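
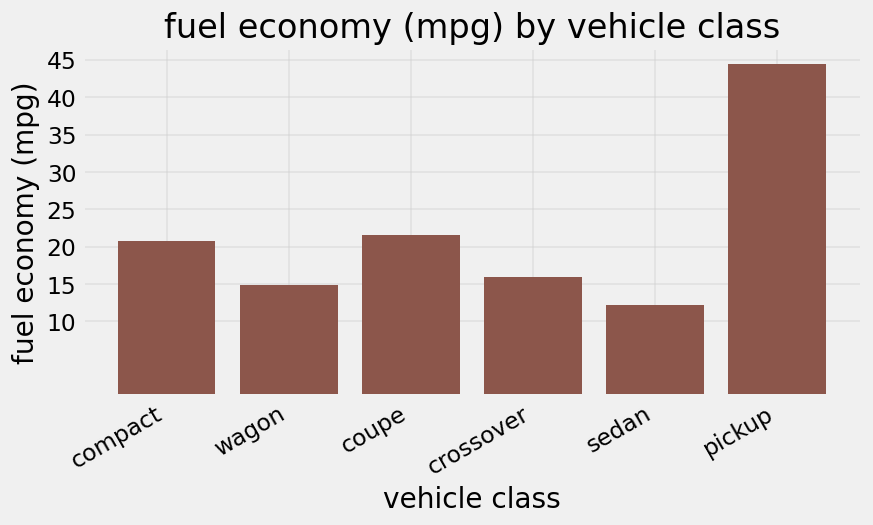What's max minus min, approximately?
≈ 35

Max pickup ≈ 45, min sedan ≈ 10; range ≈ 35.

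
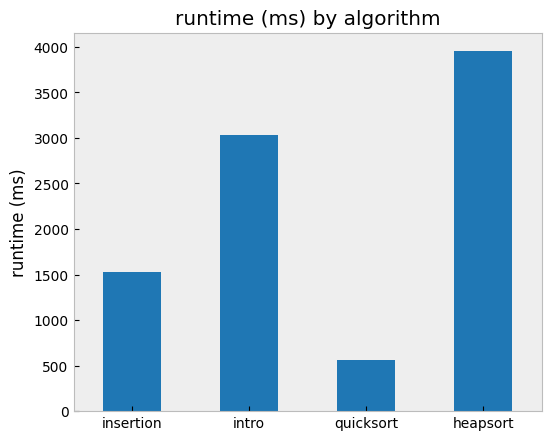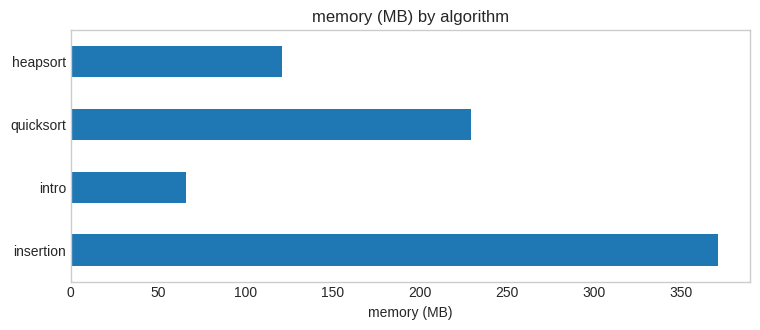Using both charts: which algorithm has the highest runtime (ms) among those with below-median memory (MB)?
heapsort

Chart 2 median memory (MB) ≈ 200; below-median algorithms: intro, heapsort. Among those, heapsort has the highest runtime (ms) (≈ 4000).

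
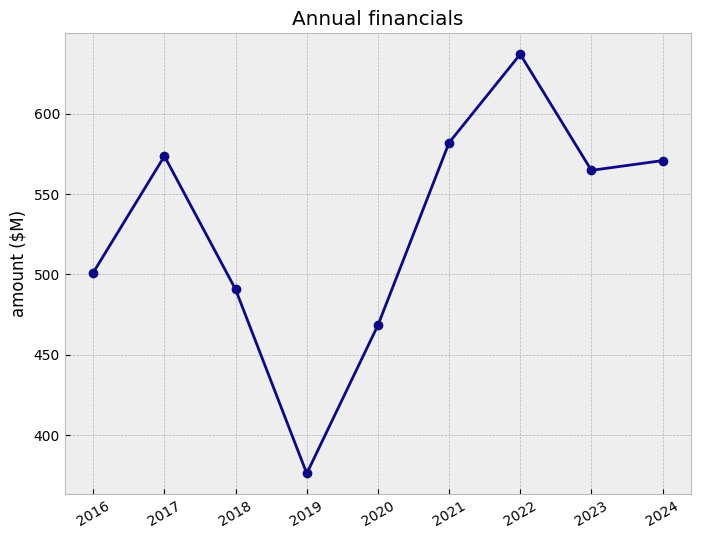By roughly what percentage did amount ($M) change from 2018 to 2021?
≈ +15%

2018 ≈ 500, 2021 ≈ 575; (575 − 500) / 500 ≈ +15%.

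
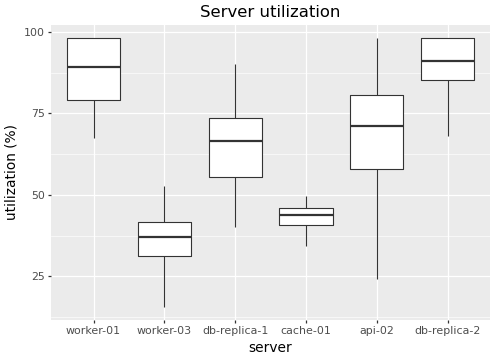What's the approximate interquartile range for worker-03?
Q3 ≈ 40, Q1 ≈ 30; IQR ≈ 10.

≈ 10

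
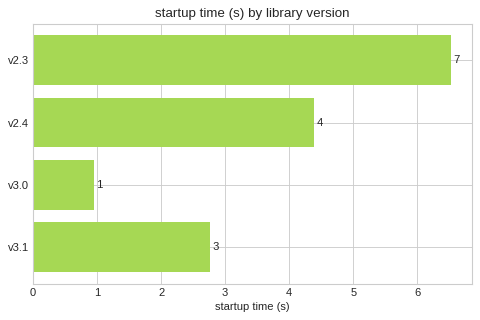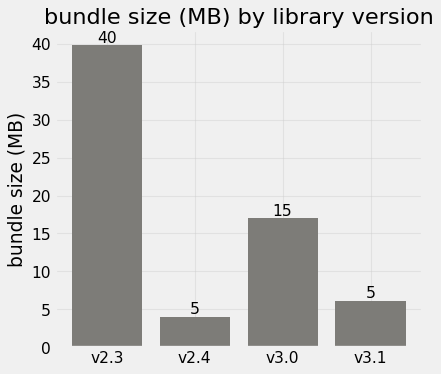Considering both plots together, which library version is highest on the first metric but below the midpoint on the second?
Chart 2 median bundle size (MB) ≈ 10; below-median library versions: v2.4, v3.1. Among those, v2.4 has the highest startup time (s) (≈ 4).

v2.4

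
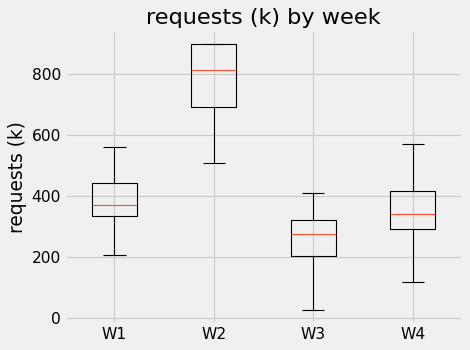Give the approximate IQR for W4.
Q3 ≈ 400, Q1 ≈ 300; IQR ≈ 100.

≈ 100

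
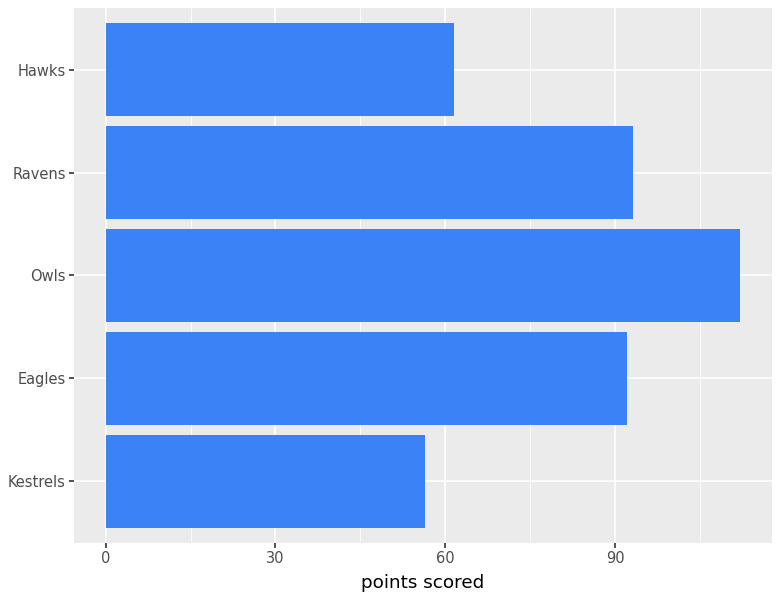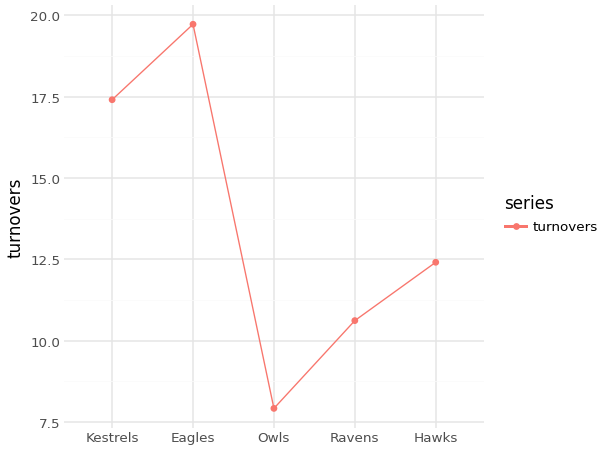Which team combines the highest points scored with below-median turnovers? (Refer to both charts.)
Chart 2 median turnovers ≈ 12; below-median teams: Owls, Ravens. Among those, Owls has the highest points scored (≈ 120).

Owls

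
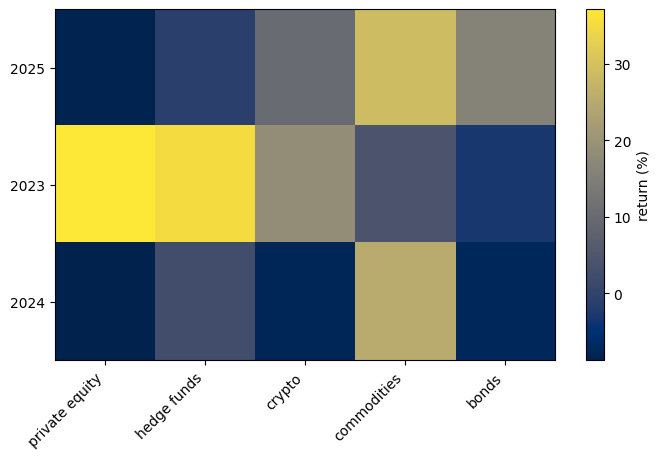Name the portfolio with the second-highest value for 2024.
hedge funds

Top 3 for 2024: commodities ≈ 25, hedge funds ≈ 0, bonds ≈ -5.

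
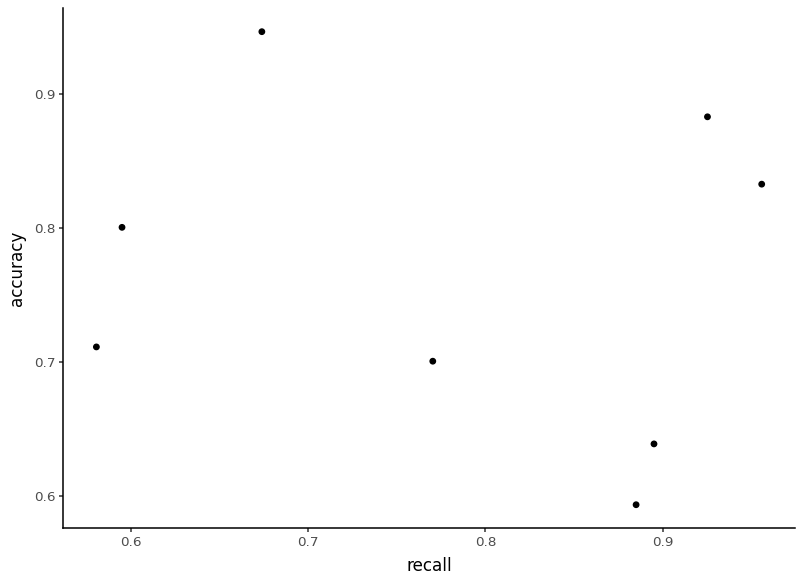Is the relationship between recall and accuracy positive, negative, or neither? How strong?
no clear correlation

Points are roughly uncorrelated; weak (|r| ≈ 0.1).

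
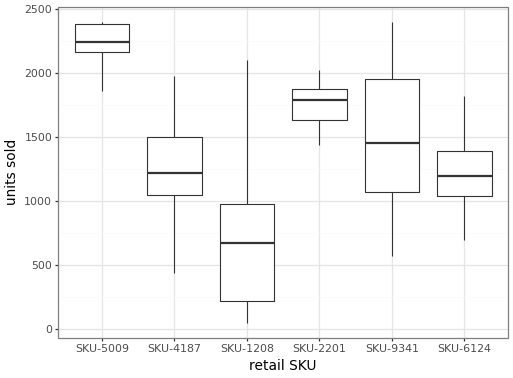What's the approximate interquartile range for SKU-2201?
Q3 ≈ 1800, Q1 ≈ 1600; IQR ≈ 200.

≈ 200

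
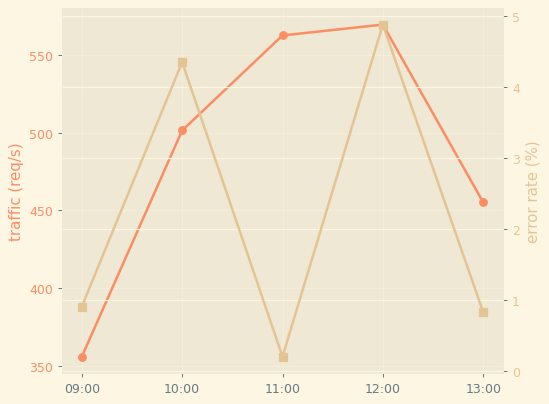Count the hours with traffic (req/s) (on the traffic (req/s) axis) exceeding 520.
2

Above 520: 11:00, 12:00.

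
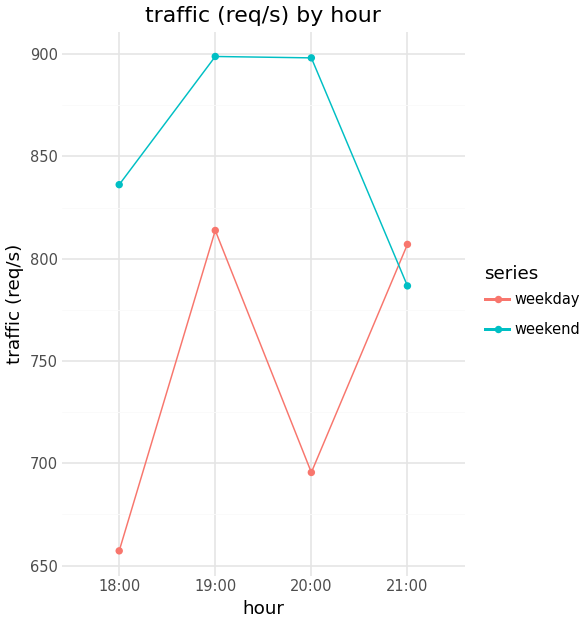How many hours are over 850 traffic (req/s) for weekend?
Above 850: 19:00, 20:00.

2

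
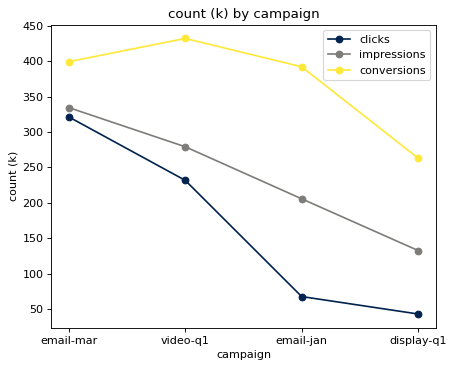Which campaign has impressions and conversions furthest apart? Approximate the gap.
email-jan, ≈ 200 k

email-jan: impressions ≈ 200, conversions ≈ 400 → gap ≈ 200. Next-largest (video-q1) is only ≈ 150.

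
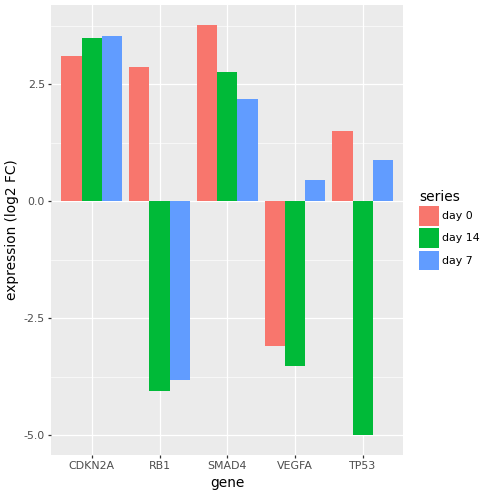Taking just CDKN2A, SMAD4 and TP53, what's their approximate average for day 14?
≈ 0

(3 + 3 + -5) / 3 ≈ 0.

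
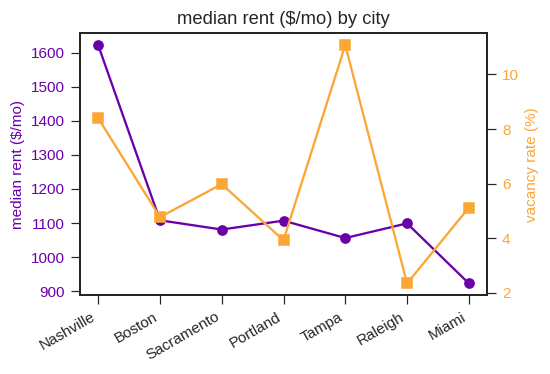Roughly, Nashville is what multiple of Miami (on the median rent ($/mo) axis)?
Nashville ≈ 1600, Miami ≈ 900; 1600/900 ≈ 1.78.

≈ 1.78×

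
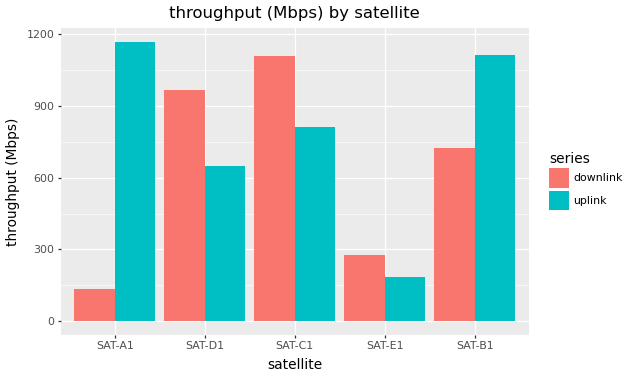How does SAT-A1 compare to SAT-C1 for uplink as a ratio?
≈ 1.5×

SAT-A1 ≈ 1200, SAT-C1 ≈ 800; 1200/800 ≈ 1.5.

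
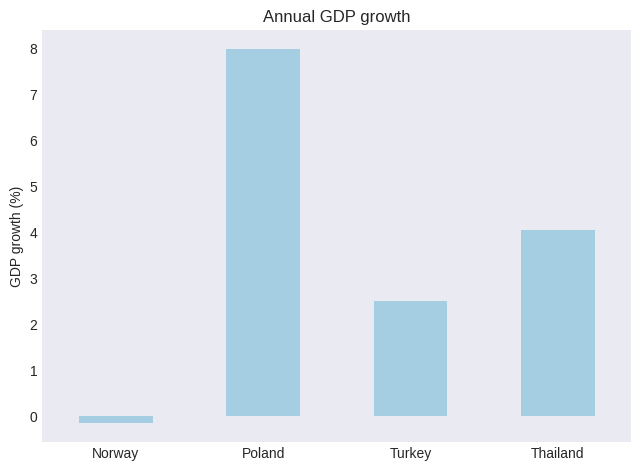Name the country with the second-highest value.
Top 3: Poland ≈ 8, Thailand ≈ 4, Turkey ≈ 2.

Thailand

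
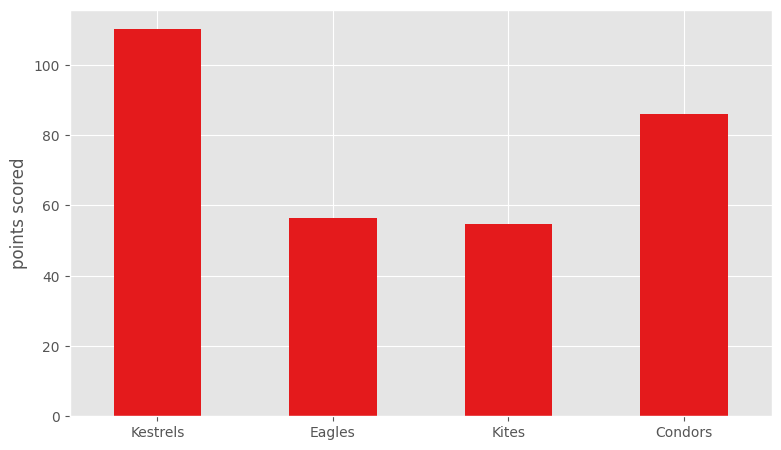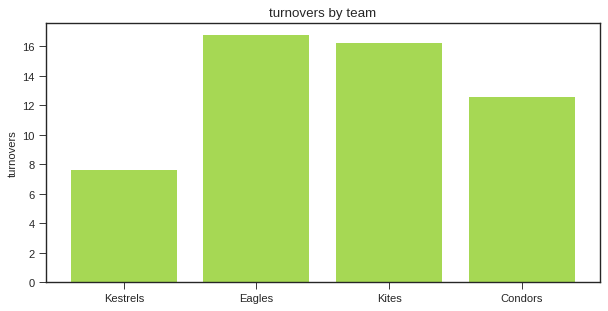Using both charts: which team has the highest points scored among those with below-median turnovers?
Chart 2 median turnovers ≈ 14; below-median teams: Kestrels, Condors. Among those, Kestrels has the highest points scored (≈ 120).

Kestrels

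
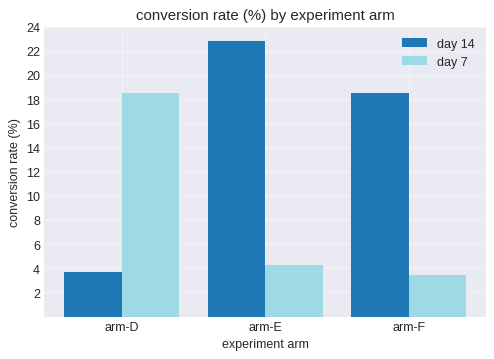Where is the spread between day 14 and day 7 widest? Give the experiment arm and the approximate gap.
arm-E: day 14 ≈ 22, day 7 ≈ 4 → gap ≈ 18. Next-largest (arm-F) is only ≈ 14.

arm-E, ≈ 18 %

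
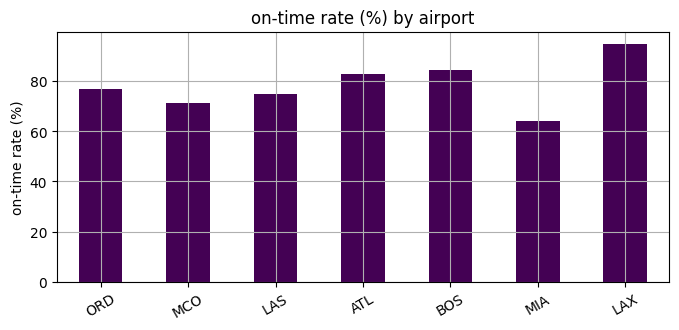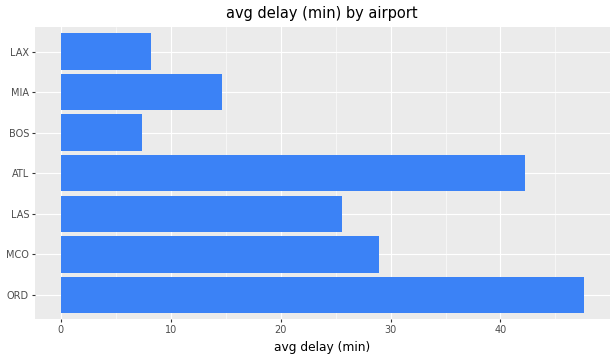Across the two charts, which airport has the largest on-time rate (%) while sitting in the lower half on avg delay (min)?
Chart 2 median avg delay (min) ≈ 25; below-median airports: BOS, MIA, LAX. Among those, LAX has the highest on-time rate (%) (≈ 90).

LAX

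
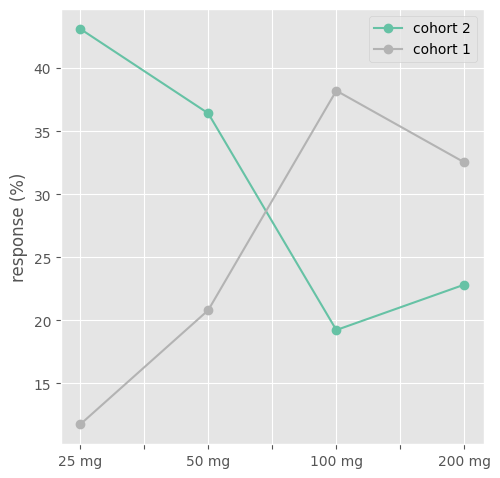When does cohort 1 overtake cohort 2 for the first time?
50 mg: cohort 1 ≈ 20 vs cohort 2 ≈ 35 (not yet); 100 mg: cohort 1 ≈ 40 vs cohort 2 ≈ 20 (first crossover).

100 mg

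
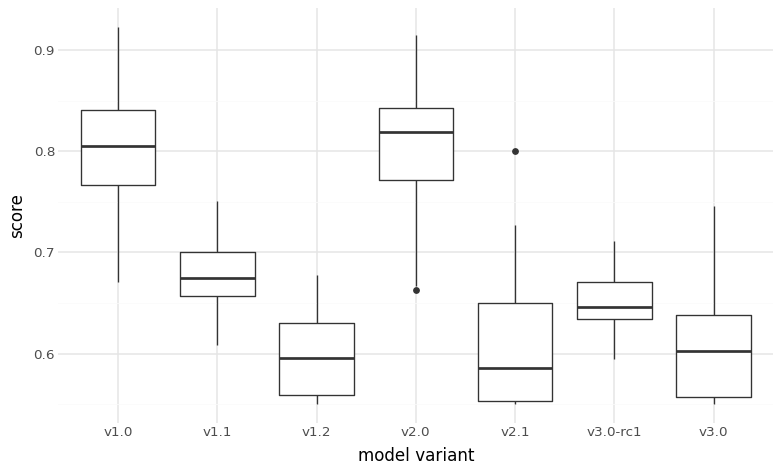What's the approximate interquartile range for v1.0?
Q3 ≈ 0.84, Q1 ≈ 0.76; IQR ≈ 0.08.

≈ 0.08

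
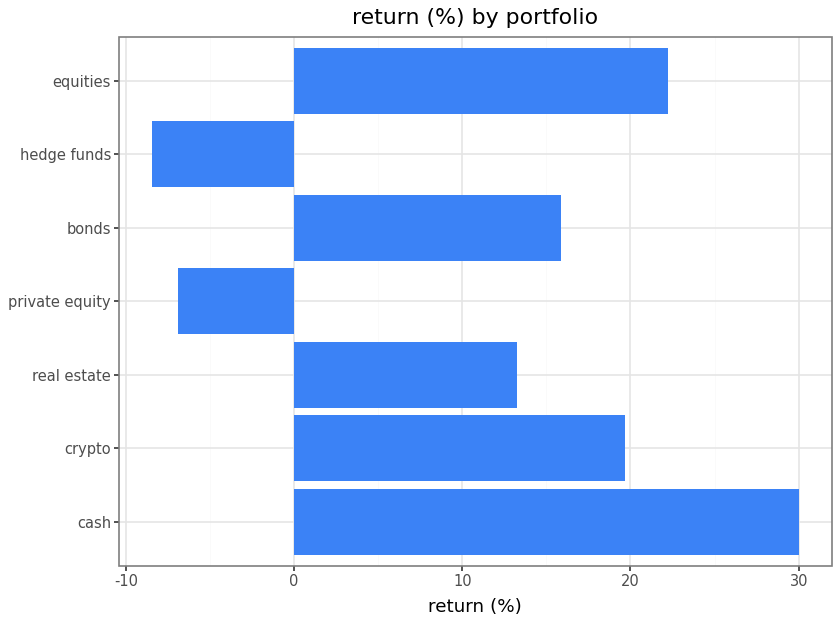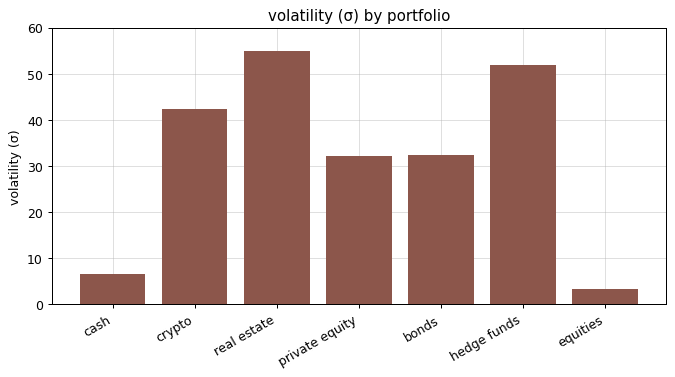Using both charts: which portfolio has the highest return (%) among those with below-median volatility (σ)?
cash

Chart 2 median volatility (σ) ≈ 30; below-median portfolios: cash, private equity, equities. Among those, cash has the highest return (%) (≈ 30).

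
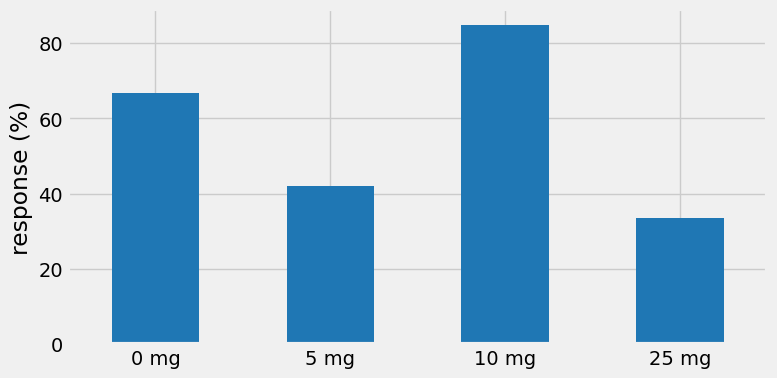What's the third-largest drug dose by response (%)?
5 mg

Top 4: 10 mg ≈ 80, 0 mg ≈ 70, 5 mg ≈ 40, 25 mg ≈ 30.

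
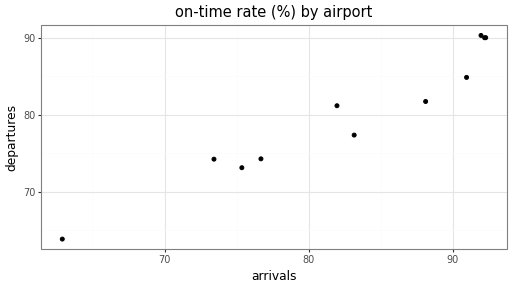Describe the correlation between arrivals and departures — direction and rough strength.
positive, strong

Points are positively correlated; strong (|r| ≈ 1.0).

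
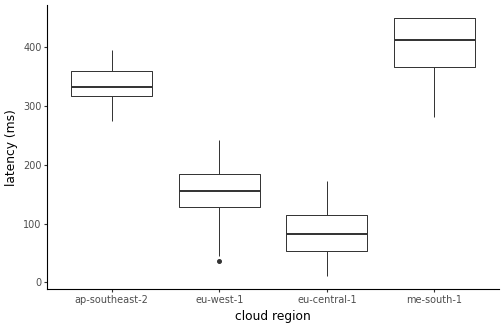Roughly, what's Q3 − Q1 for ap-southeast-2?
Q3 ≈ 350, Q1 ≈ 300; IQR ≈ 50.

≈ 50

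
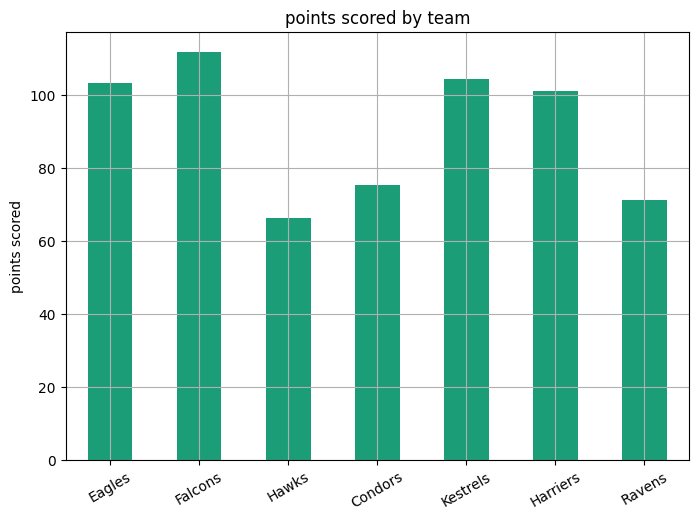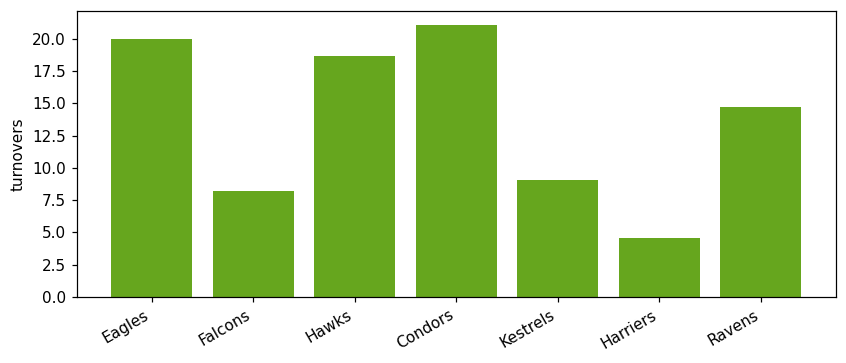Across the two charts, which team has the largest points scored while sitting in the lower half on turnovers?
Falcons

Chart 2 median turnovers ≈ 14; below-median teams: Falcons, Kestrels, Harriers. Among those, Falcons has the highest points scored (≈ 120).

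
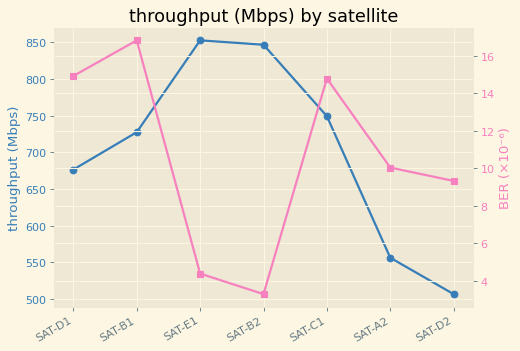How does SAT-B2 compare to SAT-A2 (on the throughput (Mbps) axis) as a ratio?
SAT-B2 ≈ 850, SAT-A2 ≈ 550; 850/550 ≈ 1.55.

≈ 1.55×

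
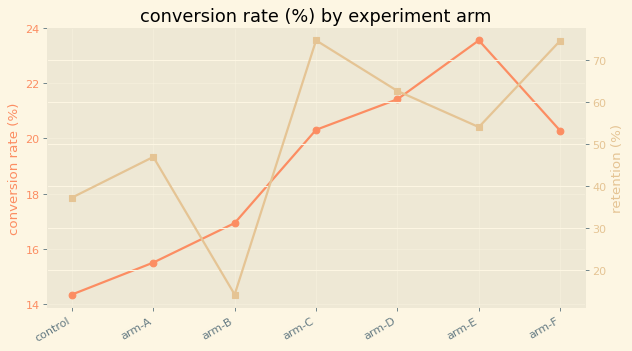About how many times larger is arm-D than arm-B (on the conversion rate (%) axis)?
≈ 1.24×

arm-D ≈ 21, arm-B ≈ 17; 21/17 ≈ 1.24.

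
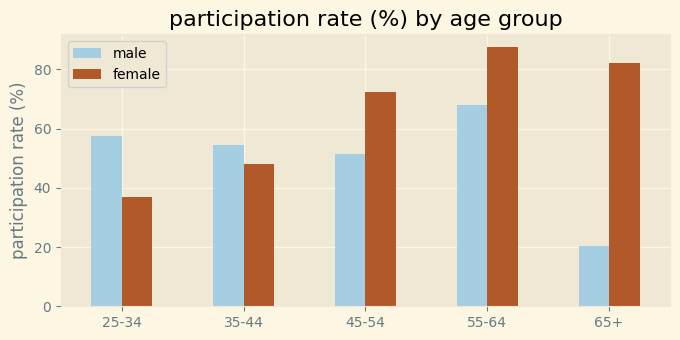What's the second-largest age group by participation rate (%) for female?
Top 3 for female: 55-64 ≈ 90, 65+ ≈ 80, 45-54 ≈ 70.

65+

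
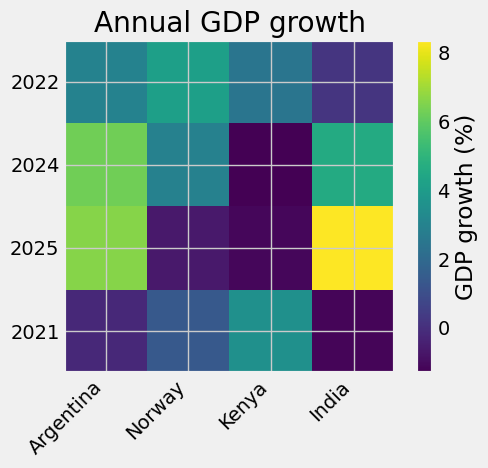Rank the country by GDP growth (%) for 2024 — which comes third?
Top 4 for 2024: Argentina ≈ 6, India ≈ 5, Norway ≈ 3, Kenya ≈ -1.

Norway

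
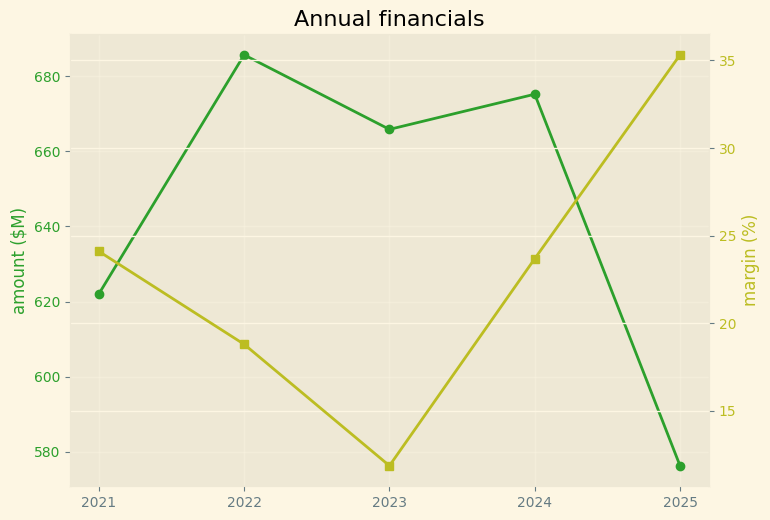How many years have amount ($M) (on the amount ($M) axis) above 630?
3

Above 630: 2022, 2023, 2024.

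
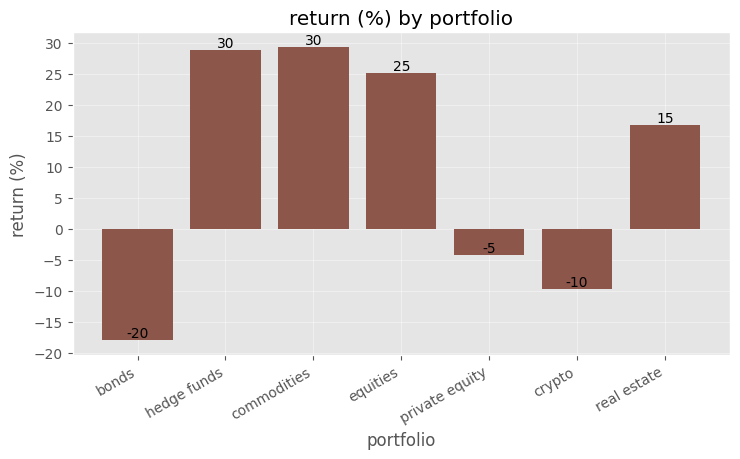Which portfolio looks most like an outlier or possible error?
bonds ≈ -20; the rest sit between ≈ -10 and ≈ 30.

bonds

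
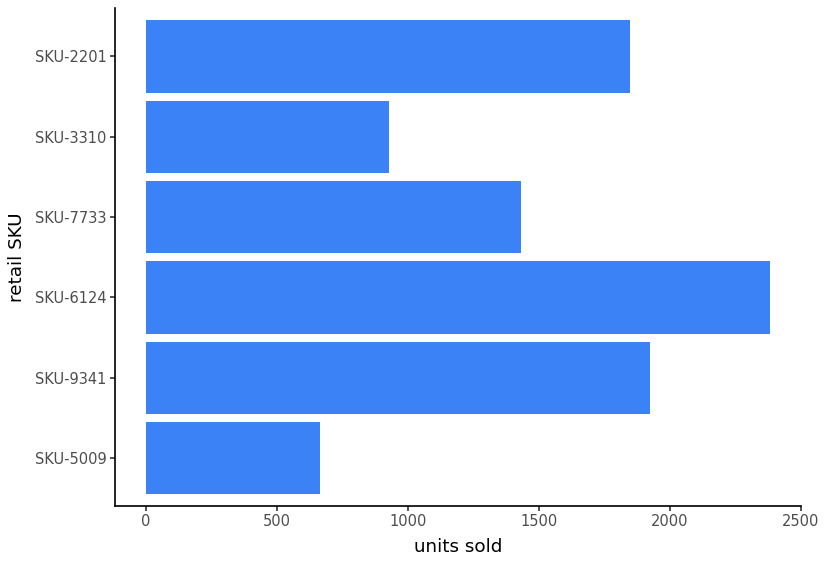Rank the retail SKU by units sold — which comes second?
Top 3: SKU-6124 ≈ 2400, SKU-9341 ≈ 2000, SKU-2201 ≈ 1800.

SKU-9341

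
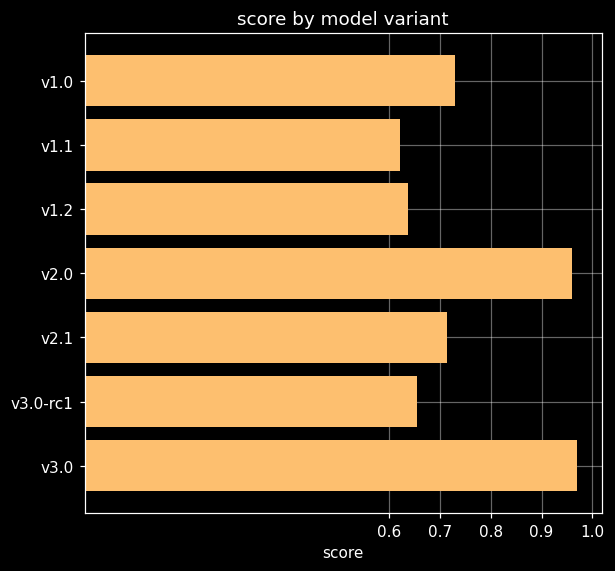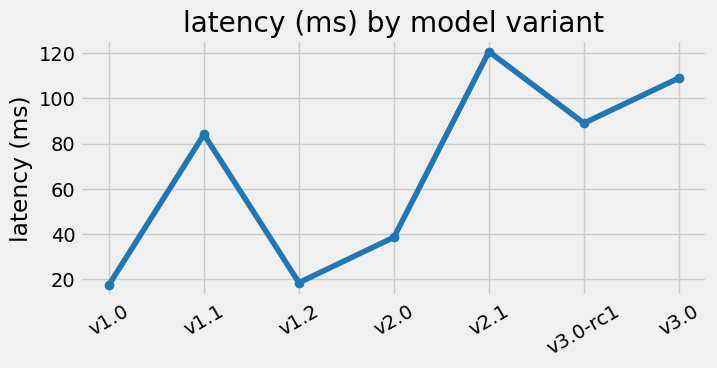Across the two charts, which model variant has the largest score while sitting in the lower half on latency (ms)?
v2.0

Chart 2 median latency (ms) ≈ 80; below-median model variants: v1.0, v1.2, v2.0. Among those, v2.0 has the highest score (≈ 1).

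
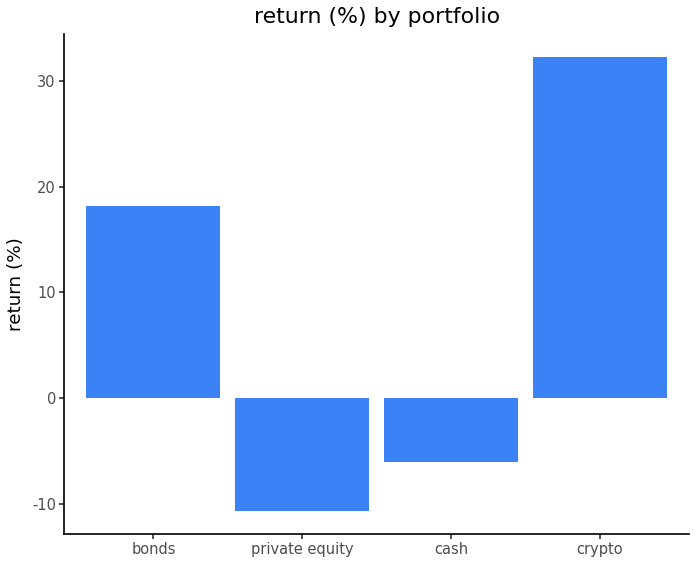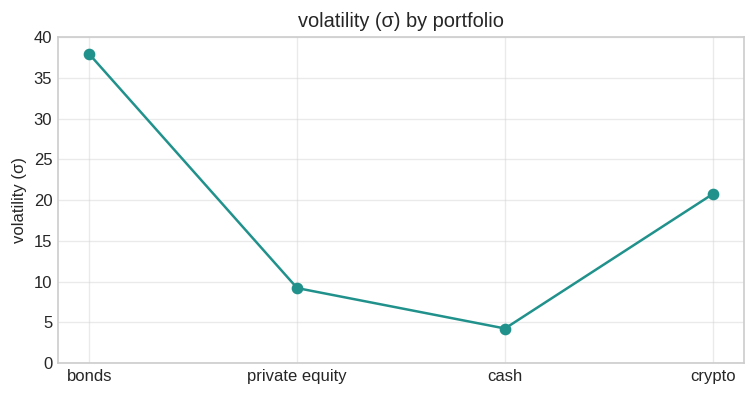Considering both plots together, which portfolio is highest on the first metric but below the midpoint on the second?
cash

Chart 2 median volatility (σ) ≈ 15; below-median portfolios: private equity, cash. Among those, cash has the highest return (%) (≈ -5).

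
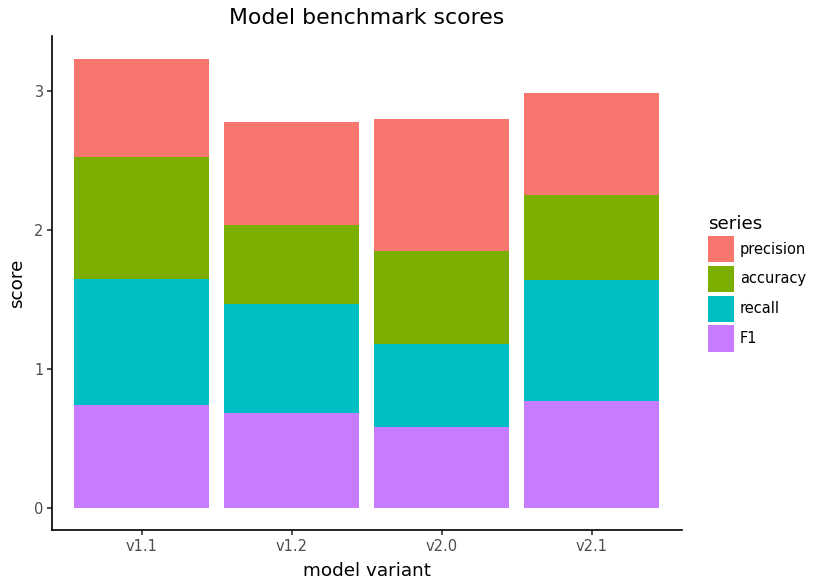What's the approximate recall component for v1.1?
recall top ≈ 1.5, bottom ≈ 0.5; segment ≈ 1.0.

≈ 1.0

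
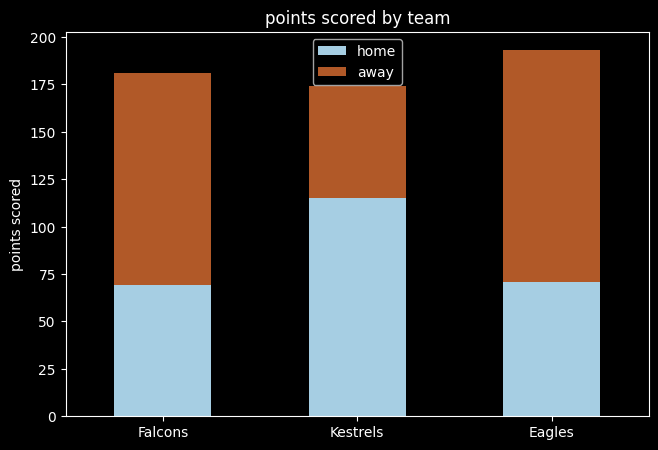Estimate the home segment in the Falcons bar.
≈ 60

home top ≈ 60, bottom ≈ 0; segment ≈ 60.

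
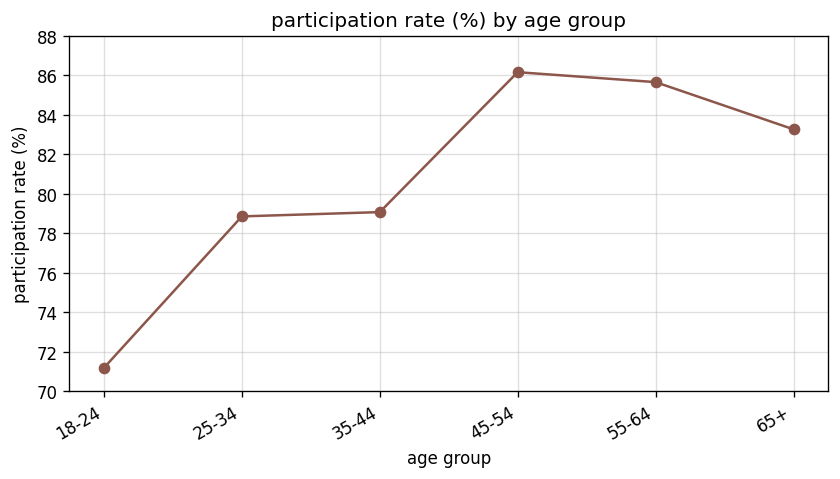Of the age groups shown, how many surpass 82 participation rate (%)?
Above 82: 45-54, 55-64, 65+.

3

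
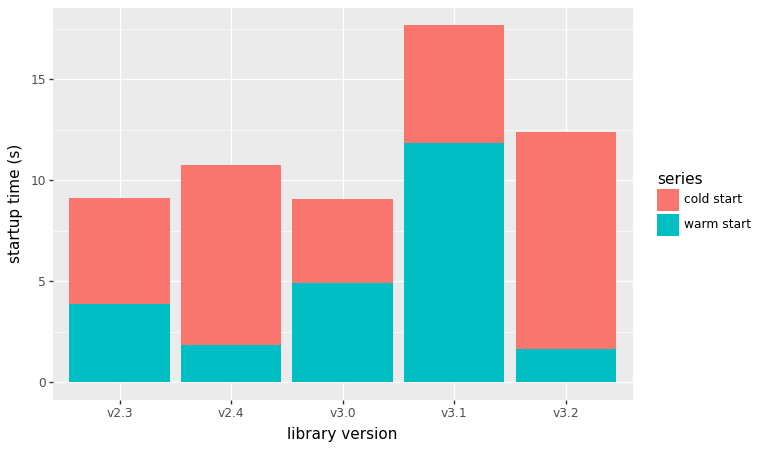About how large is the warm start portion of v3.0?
warm start top ≈ 4, bottom ≈ 0; segment ≈ 4.

≈ 4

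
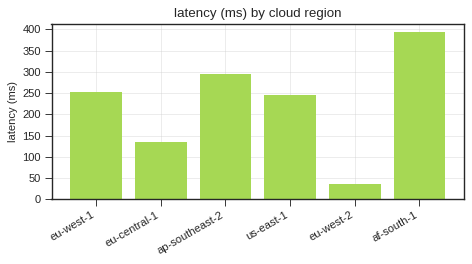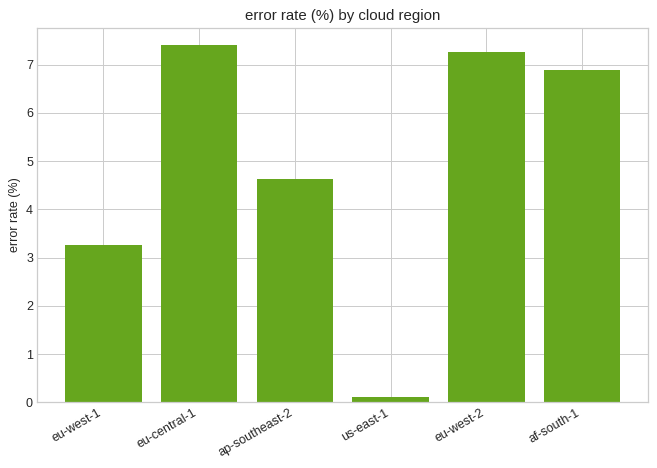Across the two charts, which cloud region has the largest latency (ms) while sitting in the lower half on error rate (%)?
ap-southeast-2

Chart 2 median error rate (%) ≈ 6; below-median cloud regions: eu-west-1, ap-southeast-2, us-east-1. Among those, ap-southeast-2 has the highest latency (ms) (≈ 300).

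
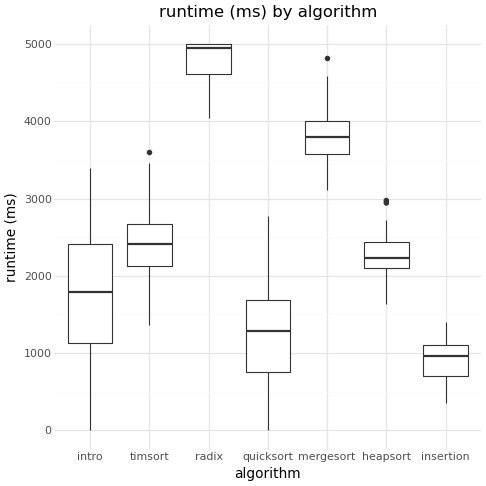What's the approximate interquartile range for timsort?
Q3 ≈ 2500, Q1 ≈ 2000; IQR ≈ 500.

≈ 500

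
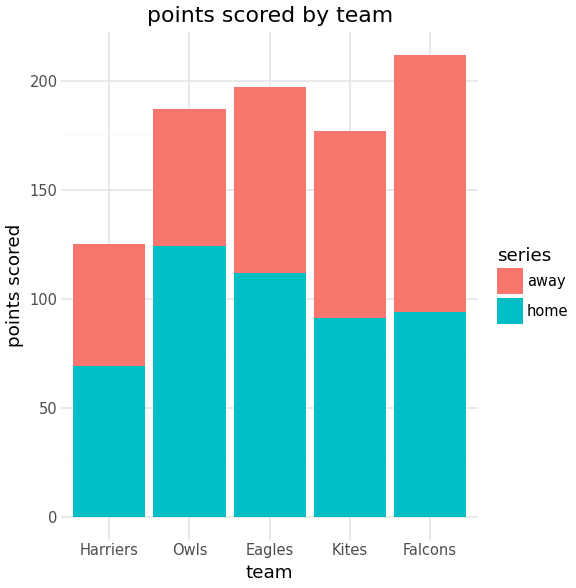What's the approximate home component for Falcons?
≈ 100

home top ≈ 100, bottom ≈ 0; segment ≈ 100.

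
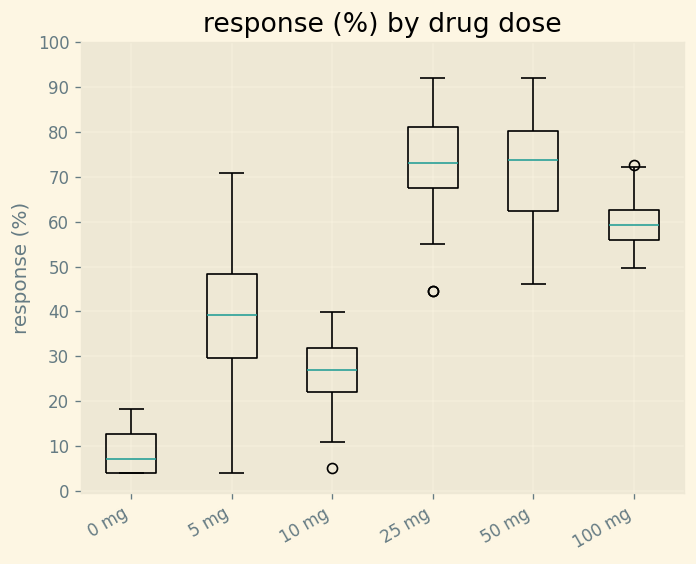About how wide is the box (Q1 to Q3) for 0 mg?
Q3 ≈ 10, Q1 ≈ 0; IQR ≈ 10.

≈ 10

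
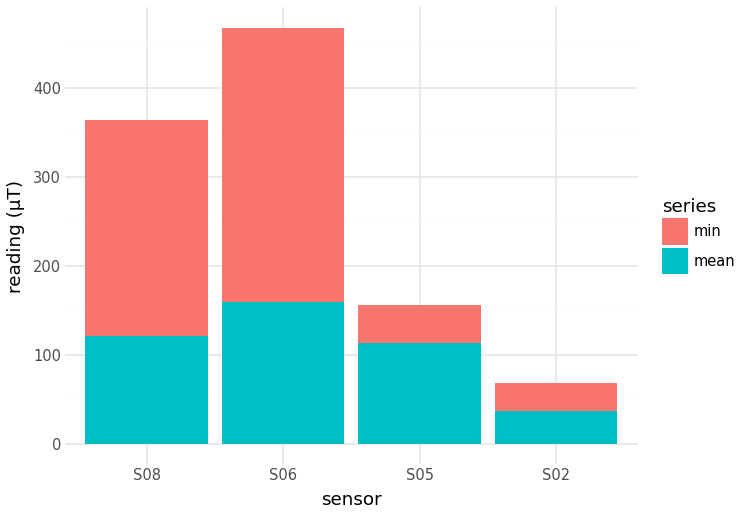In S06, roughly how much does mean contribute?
≈ 150

mean top ≈ 150, bottom ≈ 0; segment ≈ 150.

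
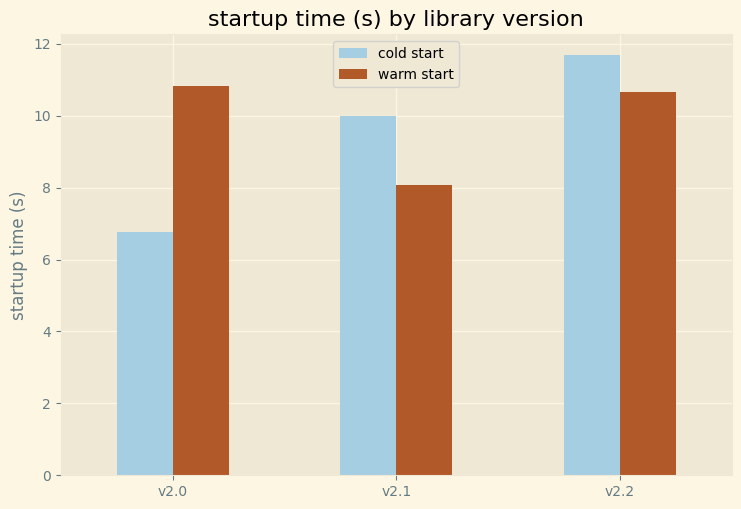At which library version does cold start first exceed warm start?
v2.1

v2.0: cold start ≈ 7 vs warm start ≈ 11 (not yet); v2.1: cold start ≈ 10 vs warm start ≈ 8 (first crossover).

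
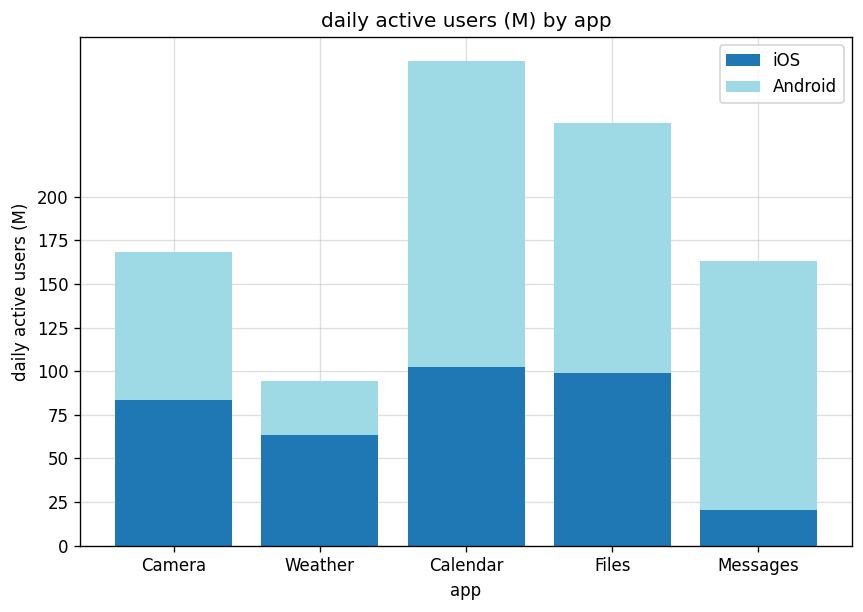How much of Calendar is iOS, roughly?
≈ 100

iOS top ≈ 100, bottom ≈ 0; segment ≈ 100.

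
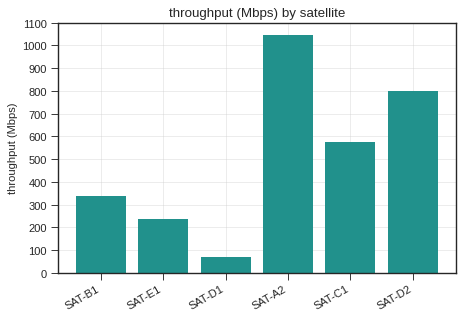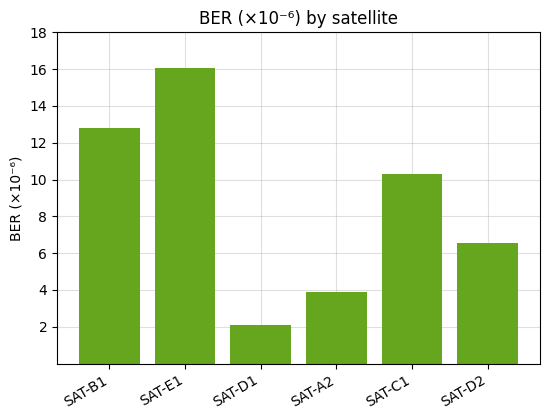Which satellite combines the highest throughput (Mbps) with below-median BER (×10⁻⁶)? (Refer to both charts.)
Chart 2 median BER (×10⁻⁶) ≈ 8; below-median satellites: SAT-D1, SAT-A2, SAT-D2. Among those, SAT-A2 has the highest throughput (Mbps) (≈ 1000).

SAT-A2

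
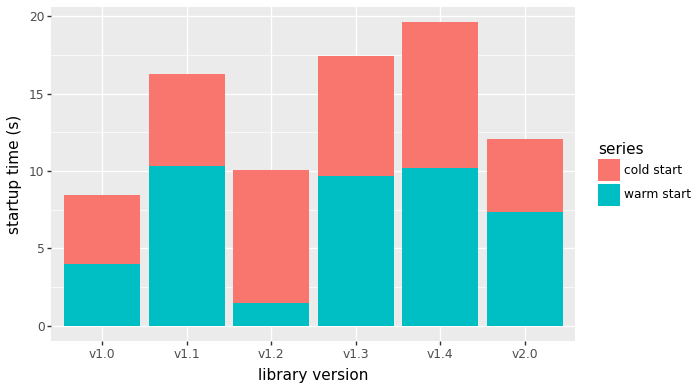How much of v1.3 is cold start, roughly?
cold start top ≈ 18, bottom ≈ 10; segment ≈ 8.

≈ 8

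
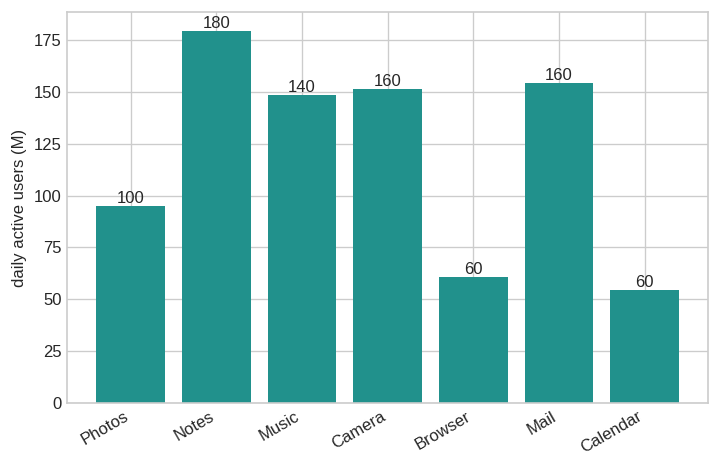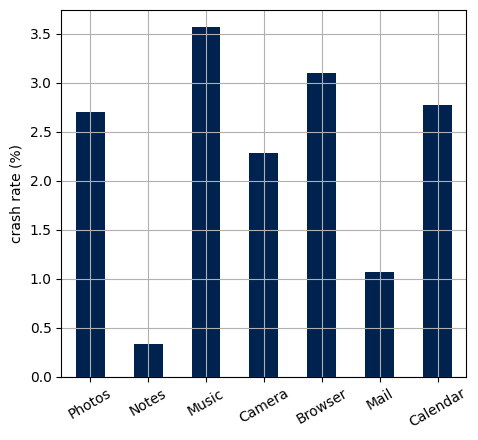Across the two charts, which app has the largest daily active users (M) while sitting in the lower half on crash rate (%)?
Chart 2 median crash rate (%) ≈ 2.5; below-median apps: Notes, Camera, Mail. Among those, Notes has the highest daily active users (M) (≈ 180).

Notes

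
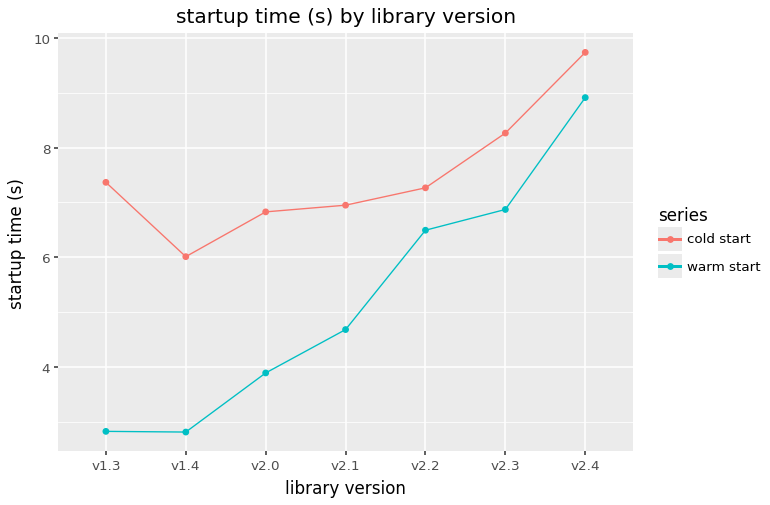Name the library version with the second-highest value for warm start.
Top 3 for warm start: v2.4 ≈ 9, v2.3 ≈ 7, v2.2 ≈ 6.

v2.3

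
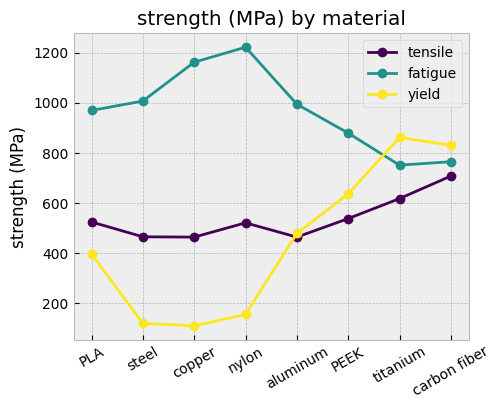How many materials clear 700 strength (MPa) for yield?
2

Above 700: titanium, carbon fiber.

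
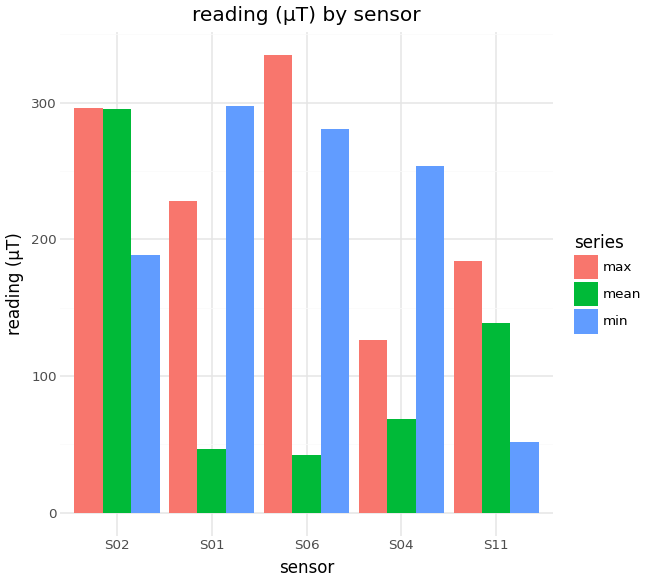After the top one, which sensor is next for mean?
Top 3 for mean: S02 ≈ 300, S11 ≈ 150, S04 ≈ 50.

S11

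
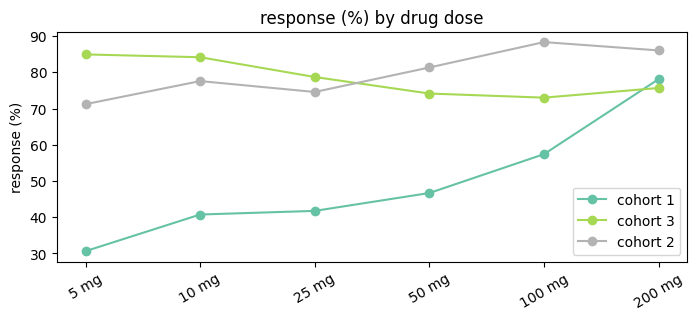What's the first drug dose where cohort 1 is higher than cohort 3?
100 mg: cohort 1 ≈ 55 vs cohort 3 ≈ 75 (not yet); 200 mg: cohort 1 ≈ 80 vs cohort 3 ≈ 75 (first crossover).

200 mg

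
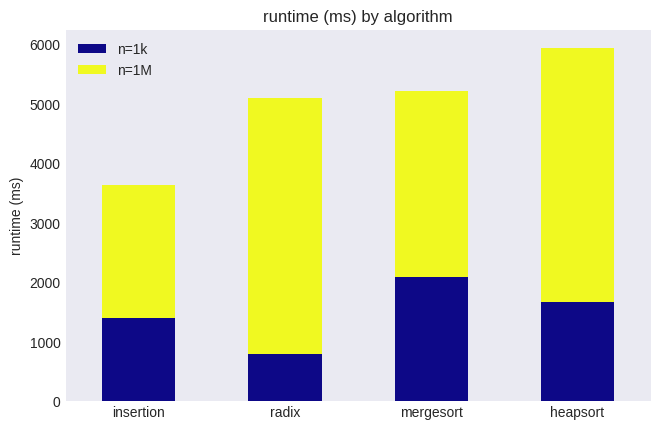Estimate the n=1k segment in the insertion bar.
n=1k top ≈ 1500, bottom ≈ 0; segment ≈ 1500.

≈ 1500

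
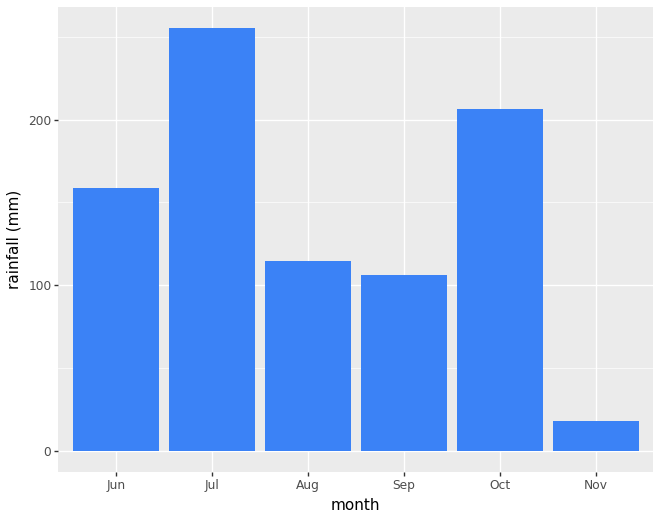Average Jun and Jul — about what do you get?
(150 + 250) / 2 ≈ 200.

≈ 200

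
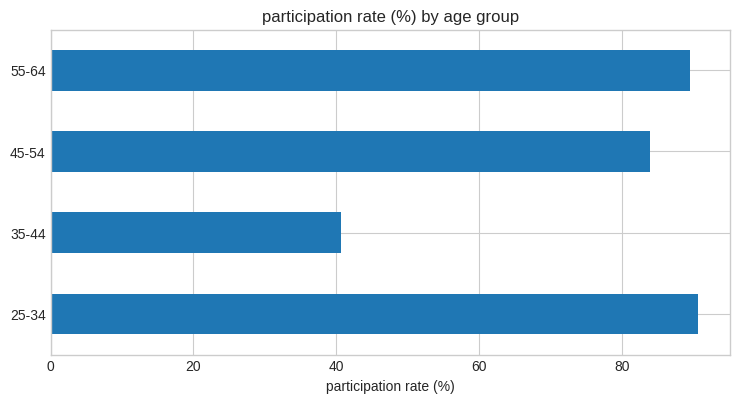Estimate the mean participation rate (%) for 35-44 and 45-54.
(40 + 80) / 2 ≈ 60.

≈ 60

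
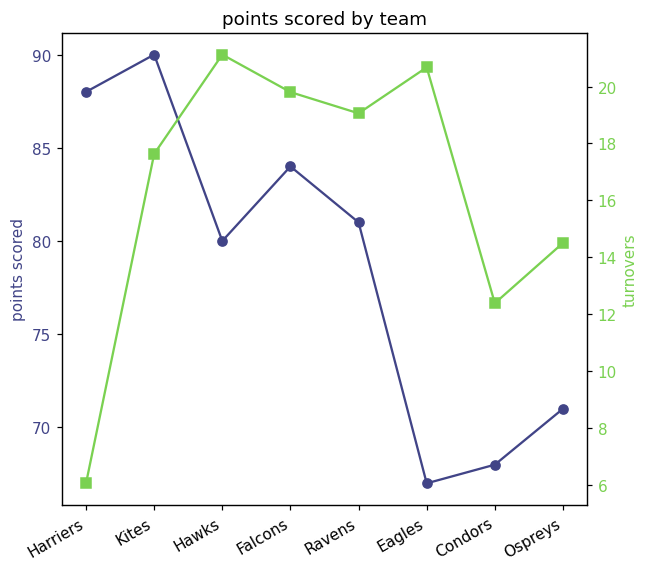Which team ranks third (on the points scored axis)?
Top 4 (on the points scored axis): Kites ≈ 90, Harriers ≈ 88, Falcons ≈ 84, Ravens ≈ 80.

Falcons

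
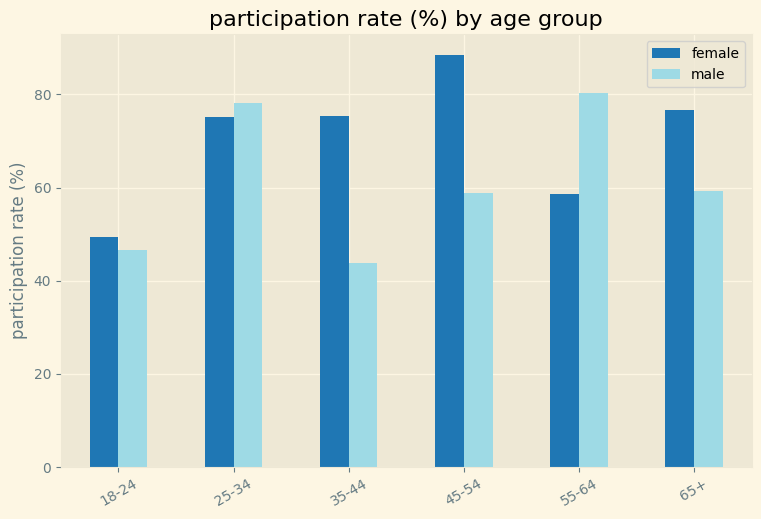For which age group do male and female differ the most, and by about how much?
35-44, ≈ 40 %

35-44: male ≈ 40, female ≈ 80 → gap ≈ 40. Next-largest (45-54) is only ≈ 30.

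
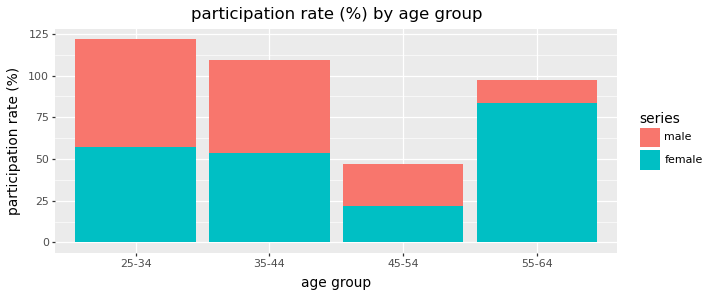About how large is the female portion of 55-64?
≈ 80

female top ≈ 80, bottom ≈ 0; segment ≈ 80.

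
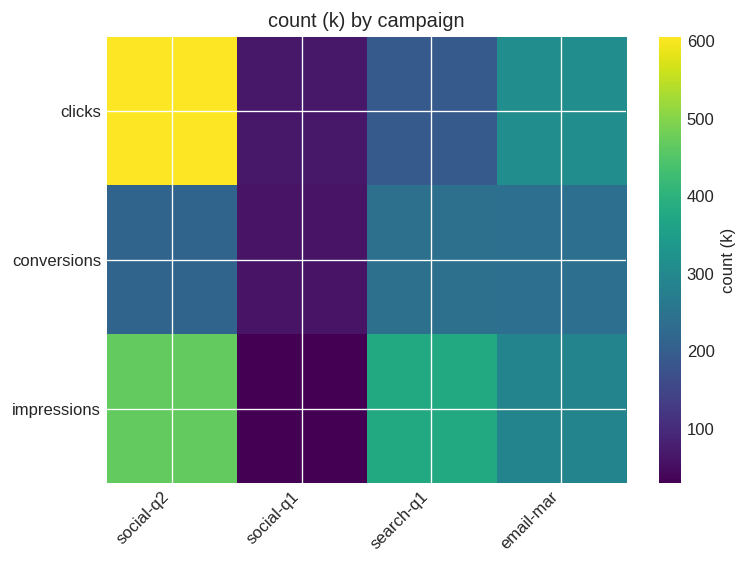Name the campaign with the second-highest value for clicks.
Top 3 for clicks: social-q2 ≈ 600, email-mar ≈ 300, search-q1 ≈ 200.

email-mar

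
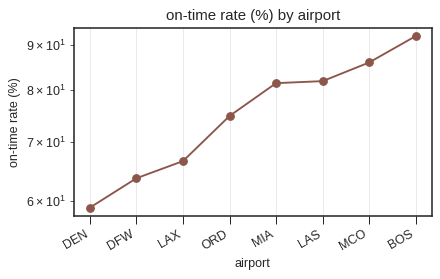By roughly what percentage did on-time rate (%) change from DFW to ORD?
≈ +15.4%

DFW ≈ 65, ORD ≈ 75; (75 − 65) / 65 ≈ +15.4%.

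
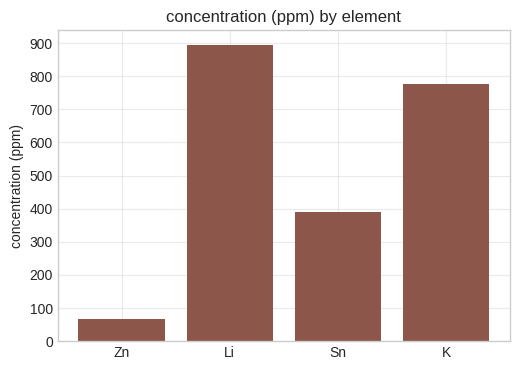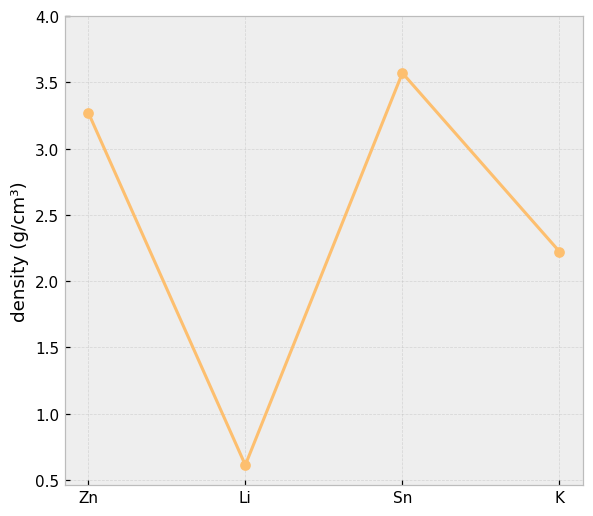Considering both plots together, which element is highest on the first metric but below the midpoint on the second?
Chart 2 median density (g/cm³) ≈ 2.5; below-median elements: Li, K. Among those, Li has the highest concentration (ppm) (≈ 900).

Li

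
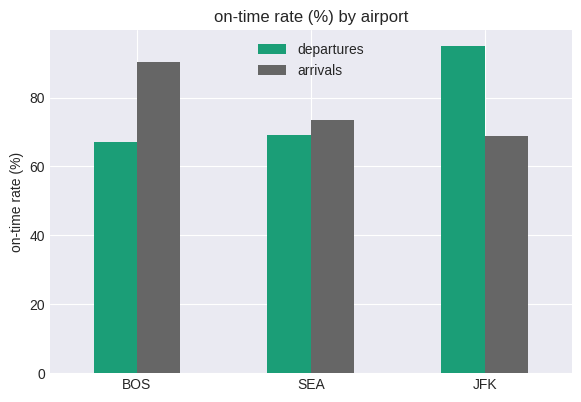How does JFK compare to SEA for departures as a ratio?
≈ 1.29×

JFK ≈ 90, SEA ≈ 70; 90/70 ≈ 1.29.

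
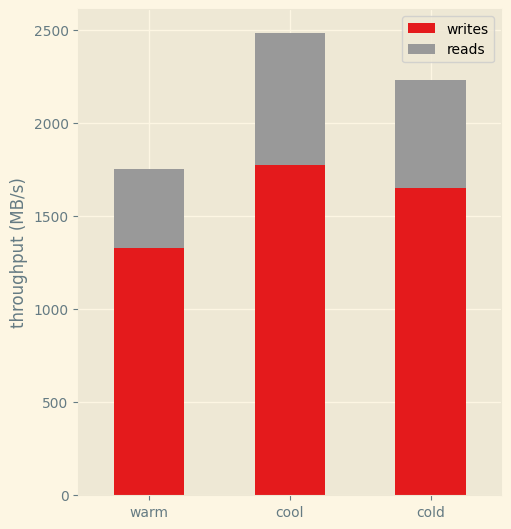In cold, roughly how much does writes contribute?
writes top ≈ 1500, bottom ≈ 0; segment ≈ 1500.

≈ 1500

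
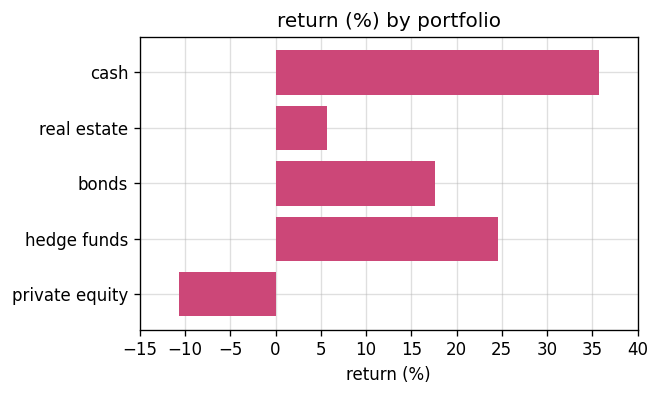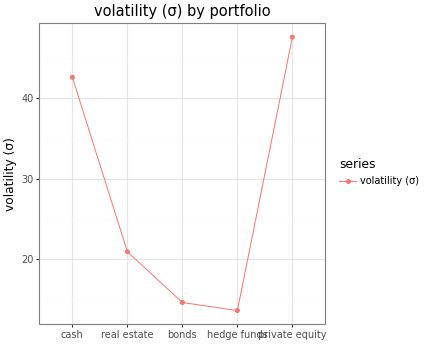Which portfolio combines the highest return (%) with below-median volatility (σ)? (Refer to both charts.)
Chart 2 median volatility (σ) ≈ 20; below-median portfolios: bonds, hedge funds. Among those, hedge funds has the highest return (%) (≈ 25).

hedge funds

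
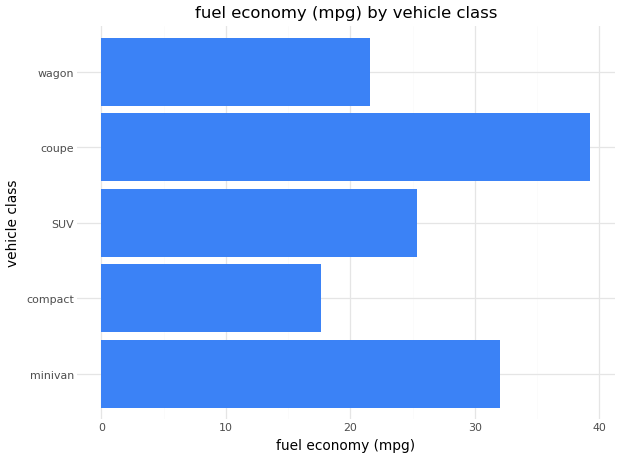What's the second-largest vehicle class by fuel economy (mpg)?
Top 3: coupe ≈ 40, minivan ≈ 30, SUV ≈ 25.

minivan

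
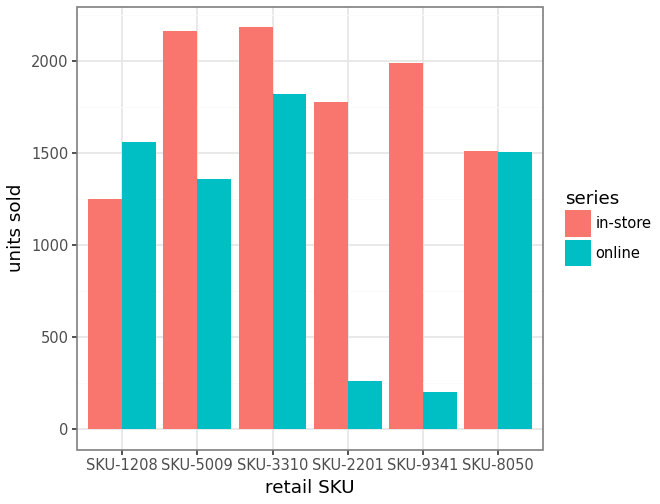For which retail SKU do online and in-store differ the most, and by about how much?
SKU-9341, ≈ 1800

SKU-9341: online ≈ 200, in-store ≈ 2000 → gap ≈ 1800. Next-largest (SKU-2201) is only ≈ 1600.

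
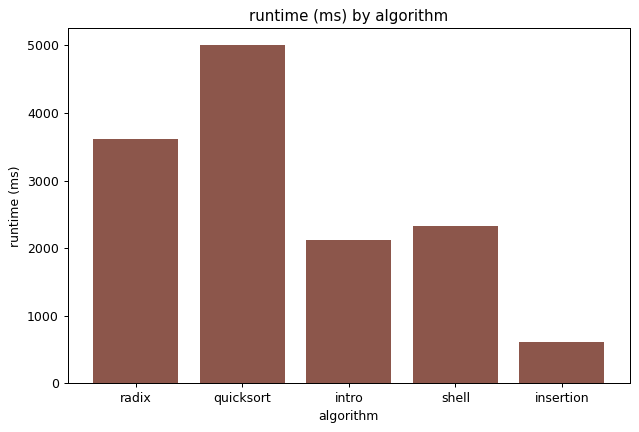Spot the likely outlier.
quicksort ≈ 5000; the rest sit between ≈ 500 and ≈ 3500.

quicksort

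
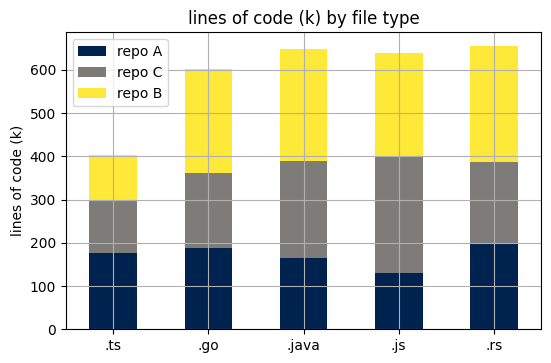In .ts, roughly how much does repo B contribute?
≈ 100

repo B top ≈ 400, bottom ≈ 300; segment ≈ 100.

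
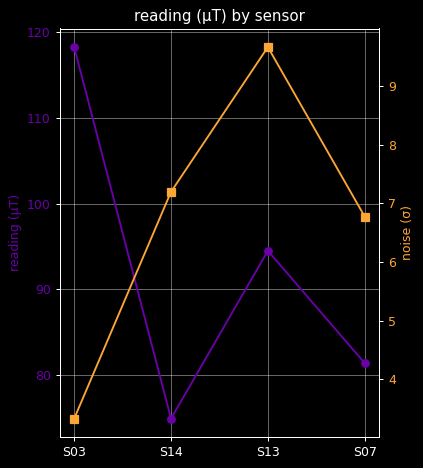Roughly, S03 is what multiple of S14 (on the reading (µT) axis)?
≈ 1.6×

S03 ≈ 120, S14 ≈ 75; 120/75 ≈ 1.6.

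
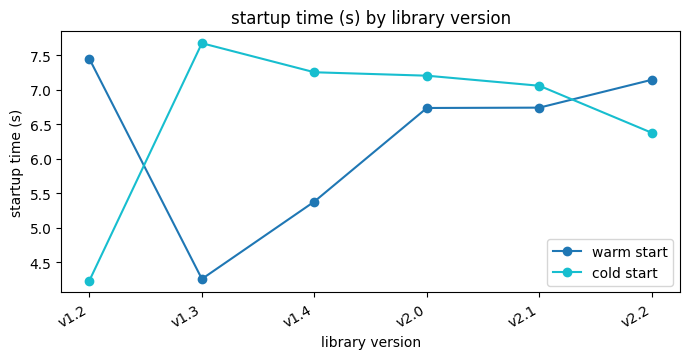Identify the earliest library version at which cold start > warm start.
v1.3

v1.2: cold start ≈ 4.0 vs warm start ≈ 7.5 (not yet); v1.3: cold start ≈ 7.5 vs warm start ≈ 4.5 (first crossover).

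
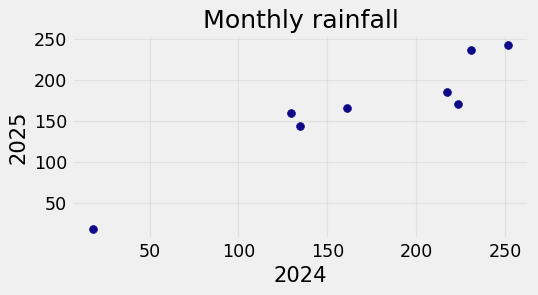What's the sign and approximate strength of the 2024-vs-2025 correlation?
positive, strong

Points are positively correlated; strong (|r| ≈ 0.9).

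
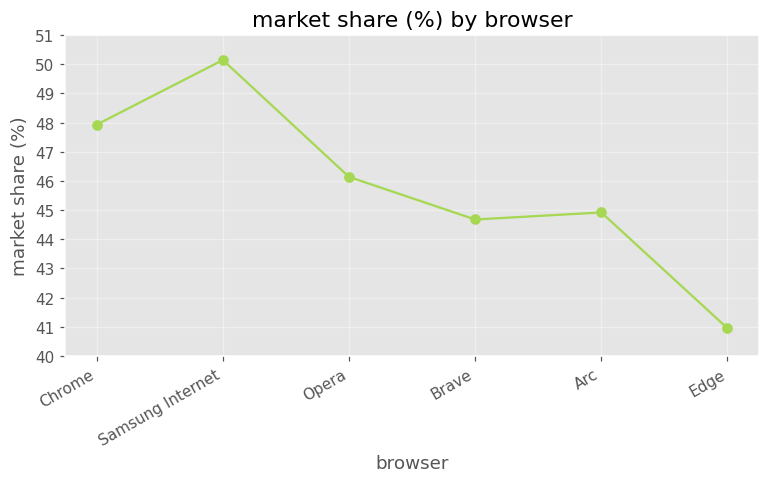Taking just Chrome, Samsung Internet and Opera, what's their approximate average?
(48 + 50 + 46) / 3 ≈ 48.

≈ 48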